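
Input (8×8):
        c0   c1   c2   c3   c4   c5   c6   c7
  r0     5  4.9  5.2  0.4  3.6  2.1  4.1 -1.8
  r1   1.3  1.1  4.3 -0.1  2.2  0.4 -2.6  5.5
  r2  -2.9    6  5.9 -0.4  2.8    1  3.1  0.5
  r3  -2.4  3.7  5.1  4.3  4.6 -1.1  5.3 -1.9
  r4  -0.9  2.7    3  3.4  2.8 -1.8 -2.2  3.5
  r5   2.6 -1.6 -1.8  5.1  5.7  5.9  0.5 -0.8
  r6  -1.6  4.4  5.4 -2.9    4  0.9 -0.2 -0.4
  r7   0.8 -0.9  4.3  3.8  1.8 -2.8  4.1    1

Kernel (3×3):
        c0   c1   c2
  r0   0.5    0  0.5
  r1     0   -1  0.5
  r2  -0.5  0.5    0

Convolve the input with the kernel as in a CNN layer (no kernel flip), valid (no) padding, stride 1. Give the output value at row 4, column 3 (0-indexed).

The receptive field on the input at this output position is [3.4 2.8 -1.8 / 5.1 5.7 5.9 / -2.9 4 0.9]. Elementwise product with the kernel and sum: 3.4·0.5 + -1.8·0.5 + 5.7·-1 + 5.9·0.5 + -2.9·-0.5 + 4·0.5.

1.5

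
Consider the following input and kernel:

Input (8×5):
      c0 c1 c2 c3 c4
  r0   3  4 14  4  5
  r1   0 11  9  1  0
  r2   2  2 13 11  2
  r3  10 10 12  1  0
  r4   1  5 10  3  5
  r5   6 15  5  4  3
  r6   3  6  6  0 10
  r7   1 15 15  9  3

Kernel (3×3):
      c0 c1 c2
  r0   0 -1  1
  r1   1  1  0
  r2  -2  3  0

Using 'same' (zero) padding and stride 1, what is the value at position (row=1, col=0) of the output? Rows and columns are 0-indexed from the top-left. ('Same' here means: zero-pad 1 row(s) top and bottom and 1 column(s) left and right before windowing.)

7

The receptive field on the zero-padded input at this output position is [0 3 4 / 0 0 11 / 0 2 2]. Elementwise product with the kernel and sum: 3·-1 + 4·1 + 0·1 + 0·1 + 0·-2 + 2·3.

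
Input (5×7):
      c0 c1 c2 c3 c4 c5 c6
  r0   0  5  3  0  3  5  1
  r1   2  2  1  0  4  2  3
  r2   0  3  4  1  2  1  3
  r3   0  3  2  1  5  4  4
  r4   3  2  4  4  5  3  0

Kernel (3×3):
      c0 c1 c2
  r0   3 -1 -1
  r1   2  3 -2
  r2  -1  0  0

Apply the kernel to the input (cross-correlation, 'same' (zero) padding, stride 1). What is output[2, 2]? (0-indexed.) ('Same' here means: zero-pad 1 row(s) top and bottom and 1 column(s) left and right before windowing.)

18

The receptive field on the zero-padded input at this output position is [2 1 0 / 3 4 1 / 3 2 1]. Elementwise product with the kernel and sum: 2·3 + 1·-1 + 0·-1 + 3·2 + 4·3 + 1·-2 + 3·-1.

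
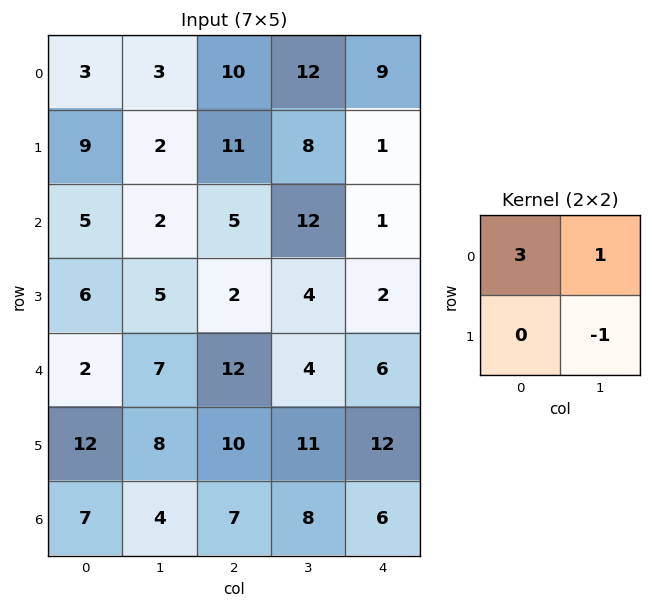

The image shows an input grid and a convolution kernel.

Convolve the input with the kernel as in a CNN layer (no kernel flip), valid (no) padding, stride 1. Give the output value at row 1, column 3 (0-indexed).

The receptive field on the input at this output position is [8 1 / 12 1]. Elementwise product with the kernel and sum: 8·3 + 1·1 + 1·-1.

24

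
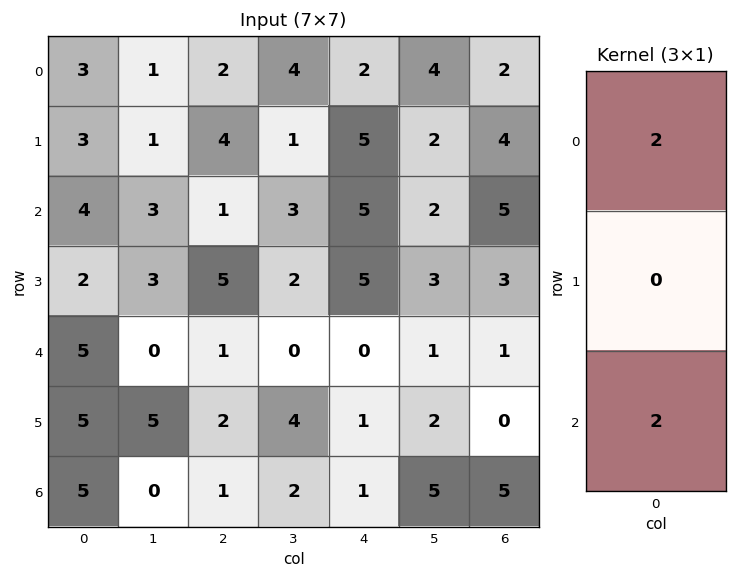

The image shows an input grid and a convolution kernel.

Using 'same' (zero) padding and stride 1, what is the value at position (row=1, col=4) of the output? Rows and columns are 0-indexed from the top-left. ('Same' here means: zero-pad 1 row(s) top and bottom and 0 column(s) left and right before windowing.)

The receptive field on the zero-padded input at this output position is [2 / 5 / 5]. Elementwise product with the kernel and sum: 2·2 + 5·2.

14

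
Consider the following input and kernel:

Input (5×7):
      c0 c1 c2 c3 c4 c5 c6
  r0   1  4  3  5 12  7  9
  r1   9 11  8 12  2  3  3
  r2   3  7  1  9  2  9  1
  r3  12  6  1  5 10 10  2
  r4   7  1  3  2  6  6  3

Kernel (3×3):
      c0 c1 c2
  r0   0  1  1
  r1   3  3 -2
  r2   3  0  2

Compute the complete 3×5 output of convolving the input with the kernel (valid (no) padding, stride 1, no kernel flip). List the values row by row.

Output[0,0]: The receptive field on the input at this output position is [1 4 3 / 9 11 8 / 3 7 1]. Elementwise product with the kernel and sum: 4·1 + 3·1 + 9·3 + 11·3 + 8·-2 + 3·3 + 1·2.
Output[0,1]: The receptive field on the input at this output position is [4 3 5 / 11 8 12 / 7 1 9]. Elementwise product with the kernel and sum: 3·1 + 5·1 + 11·3 + 8·3 + 12·-2 + 7·3 + 9·2.

62 80 80 100 33
85 54 63 55 71
87 28 30 54 90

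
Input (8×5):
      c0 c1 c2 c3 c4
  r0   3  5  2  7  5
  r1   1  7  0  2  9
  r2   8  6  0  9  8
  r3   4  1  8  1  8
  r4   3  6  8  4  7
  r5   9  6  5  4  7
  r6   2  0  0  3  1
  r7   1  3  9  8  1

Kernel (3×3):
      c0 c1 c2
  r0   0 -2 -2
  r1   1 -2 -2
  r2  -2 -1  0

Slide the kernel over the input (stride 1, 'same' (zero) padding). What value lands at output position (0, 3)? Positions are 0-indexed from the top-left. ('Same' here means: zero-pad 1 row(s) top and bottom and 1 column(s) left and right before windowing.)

-24

The receptive field on the zero-padded input at this output position is [0 0 0 / 2 7 5 / 0 2 9]. Elementwise product with the kernel and sum: 0·-2 + 0·-2 + 2·1 + 7·-2 + 5·-2 + 0·-2 + 2·-1.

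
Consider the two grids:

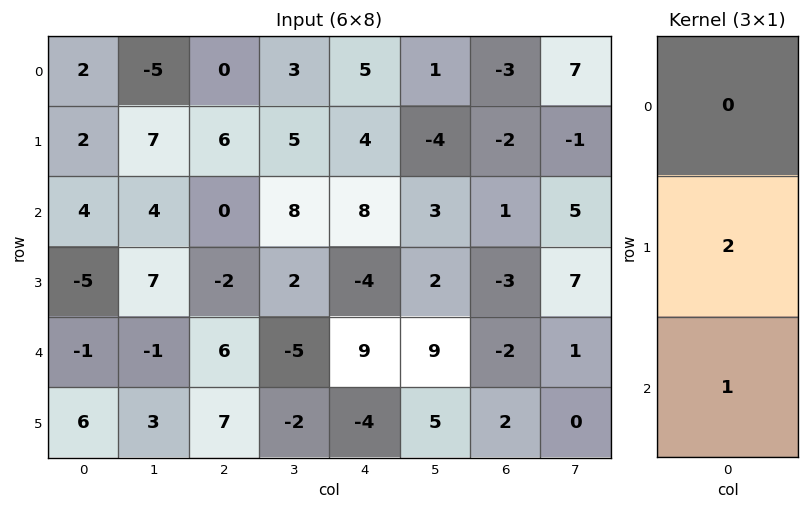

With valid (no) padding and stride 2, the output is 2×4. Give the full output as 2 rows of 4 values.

Output[0,0]: The receptive field on the input at this output position is [2 / 2 / 4]. Elementwise product with the kernel and sum: 2·2 + 4·1.
Output[0,1]: The receptive field on the input at this output position is [0 / 6 / 0]. Elementwise product with the kernel and sum: 6·2 + 0·1.

8 12 16 -3
-11 2 1 -8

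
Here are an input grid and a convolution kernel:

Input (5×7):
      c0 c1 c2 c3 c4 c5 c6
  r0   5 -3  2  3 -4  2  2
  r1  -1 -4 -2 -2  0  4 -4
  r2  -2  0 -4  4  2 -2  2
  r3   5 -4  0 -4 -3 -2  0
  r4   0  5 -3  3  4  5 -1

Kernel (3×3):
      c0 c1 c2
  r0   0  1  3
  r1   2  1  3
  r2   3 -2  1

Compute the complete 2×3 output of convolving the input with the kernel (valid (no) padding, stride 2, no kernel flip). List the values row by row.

-19 -33 12
-19 -14 -3

Output[0,0]: The receptive field on the input at this output position is [5 -3 2 / -1 -4 -2 / -2 0 -4]. Elementwise product with the kernel and sum: -3·1 + 2·3 + -1·2 + -4·1 + -2·3 + -2·3 + 0·-2 + -4·1.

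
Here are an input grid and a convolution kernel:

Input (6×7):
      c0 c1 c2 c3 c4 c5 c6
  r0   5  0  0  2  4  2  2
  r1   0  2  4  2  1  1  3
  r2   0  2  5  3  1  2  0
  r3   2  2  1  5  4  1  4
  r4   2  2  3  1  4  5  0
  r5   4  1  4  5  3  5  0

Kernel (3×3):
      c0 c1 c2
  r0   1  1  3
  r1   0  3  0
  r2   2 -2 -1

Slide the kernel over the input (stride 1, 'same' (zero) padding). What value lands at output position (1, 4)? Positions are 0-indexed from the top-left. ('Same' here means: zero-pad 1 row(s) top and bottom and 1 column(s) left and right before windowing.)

The receptive field on the zero-padded input at this output position is [2 4 2 / 2 1 1 / 3 1 2]. Elementwise product with the kernel and sum: 2·1 + 4·1 + 2·3 + 1·3 + 3·2 + 1·-2 + 2·-1.

17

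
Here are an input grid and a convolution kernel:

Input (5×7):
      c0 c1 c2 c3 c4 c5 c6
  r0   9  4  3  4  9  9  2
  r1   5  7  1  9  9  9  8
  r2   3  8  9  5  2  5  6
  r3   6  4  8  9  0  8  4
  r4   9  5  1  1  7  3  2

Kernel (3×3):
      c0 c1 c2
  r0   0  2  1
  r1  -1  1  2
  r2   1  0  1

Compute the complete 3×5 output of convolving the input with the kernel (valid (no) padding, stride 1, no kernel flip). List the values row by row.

Output[0,0]: The receptive field on the input at this output position is [9 4 3 / 5 7 1 / 3 8 9]. Elementwise product with the kernel and sum: 4·2 + 3·1 + 5·-1 + 7·1 + 1·2 + 3·1 + 9·1.

27 35 54 55 44
52 35 35 51 45
49 51 21 20 41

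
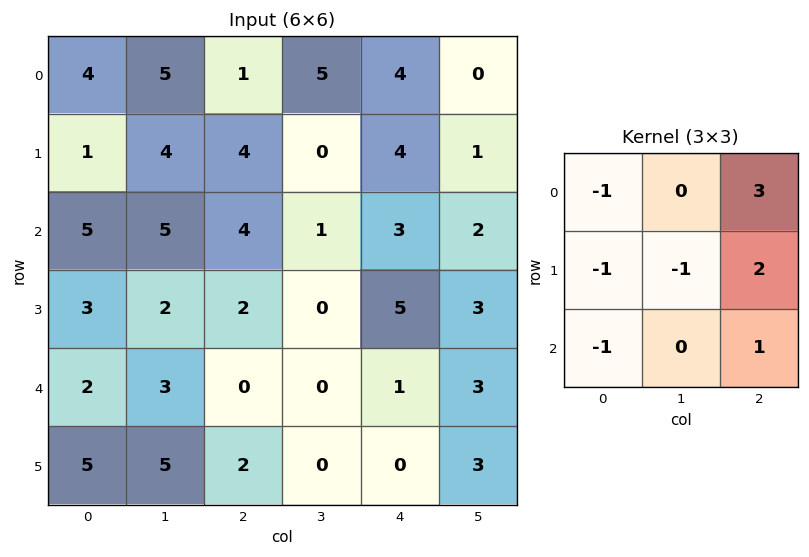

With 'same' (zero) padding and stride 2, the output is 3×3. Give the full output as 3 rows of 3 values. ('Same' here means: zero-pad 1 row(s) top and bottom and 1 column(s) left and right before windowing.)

10 0 -8
19 -13 6
15 -10 17

Output[0,0]: The receptive field on the zero-padded input at this output position is [0 0 0 / 0 4 5 / 0 1 4]. Elementwise product with the kernel and sum: 0·-1 + 0·3 + 0·-1 + 4·-1 + 5·2 + 0·-1 + 4·1.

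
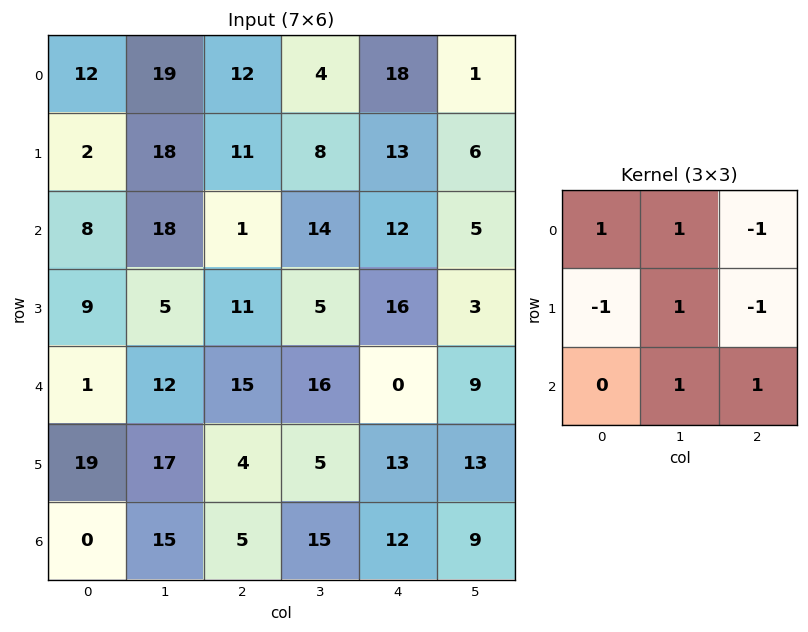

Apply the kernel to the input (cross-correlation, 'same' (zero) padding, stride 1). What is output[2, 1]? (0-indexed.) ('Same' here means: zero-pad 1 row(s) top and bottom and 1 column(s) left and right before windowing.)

The receptive field on the zero-padded input at this output position is [2 18 11 / 8 18 1 / 9 5 11]. Elementwise product with the kernel and sum: 2·1 + 18·1 + 11·-1 + 8·-1 + 18·1 + 1·-1 + 5·1 + 11·1.

34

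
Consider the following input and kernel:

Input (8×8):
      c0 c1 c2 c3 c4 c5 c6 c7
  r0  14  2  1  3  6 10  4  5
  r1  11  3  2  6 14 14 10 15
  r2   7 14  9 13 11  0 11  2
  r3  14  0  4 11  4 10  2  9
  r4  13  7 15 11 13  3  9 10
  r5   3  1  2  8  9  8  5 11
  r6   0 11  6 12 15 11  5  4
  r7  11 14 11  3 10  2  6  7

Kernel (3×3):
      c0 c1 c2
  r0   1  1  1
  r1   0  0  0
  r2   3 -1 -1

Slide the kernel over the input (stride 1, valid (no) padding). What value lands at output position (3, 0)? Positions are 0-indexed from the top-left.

24

The receptive field on the input at this output position is [14 0 4 / 13 7 15 / 3 1 2]. Elementwise product with the kernel and sum: 14·1 + 0·1 + 4·1 + 3·3 + 1·-1 + 2·-1.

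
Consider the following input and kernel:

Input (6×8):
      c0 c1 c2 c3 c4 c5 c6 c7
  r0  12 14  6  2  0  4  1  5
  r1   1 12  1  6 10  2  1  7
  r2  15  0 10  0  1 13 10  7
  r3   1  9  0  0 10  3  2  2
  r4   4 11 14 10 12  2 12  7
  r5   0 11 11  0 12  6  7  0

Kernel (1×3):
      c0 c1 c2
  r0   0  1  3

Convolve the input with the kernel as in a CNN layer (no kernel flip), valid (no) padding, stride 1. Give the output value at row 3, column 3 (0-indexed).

The receptive field on the input at this output position is [0 10 3]. Elementwise product with the kernel and sum: 10·1 + 3·3.

19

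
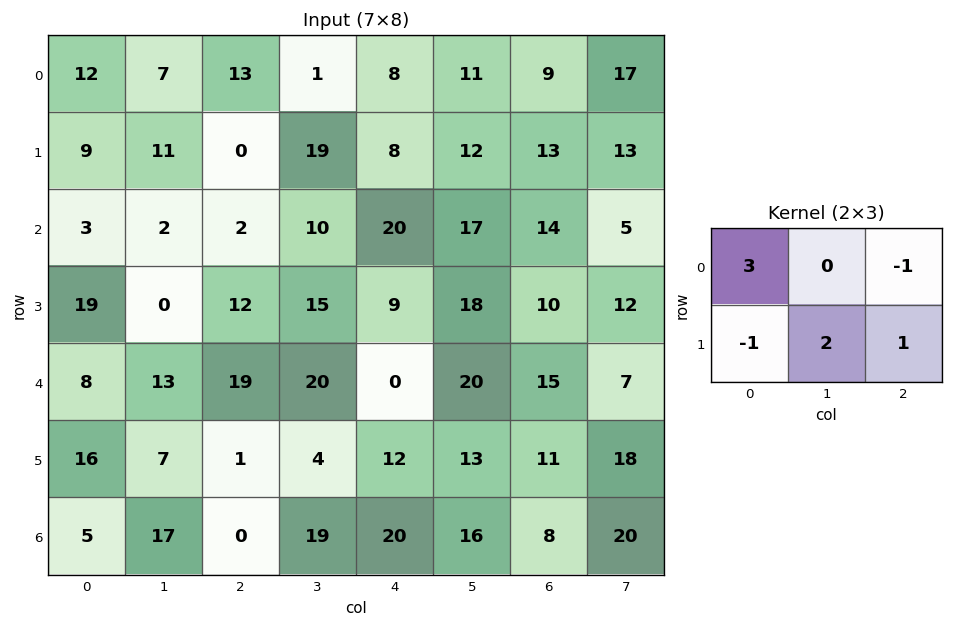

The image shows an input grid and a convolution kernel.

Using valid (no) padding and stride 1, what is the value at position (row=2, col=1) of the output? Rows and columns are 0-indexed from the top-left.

The receptive field on the input at this output position is [2 2 10 / 0 12 15]. Elementwise product with the kernel and sum: 2·3 + 10·-1 + 0·-1 + 12·2 + 15·1.

35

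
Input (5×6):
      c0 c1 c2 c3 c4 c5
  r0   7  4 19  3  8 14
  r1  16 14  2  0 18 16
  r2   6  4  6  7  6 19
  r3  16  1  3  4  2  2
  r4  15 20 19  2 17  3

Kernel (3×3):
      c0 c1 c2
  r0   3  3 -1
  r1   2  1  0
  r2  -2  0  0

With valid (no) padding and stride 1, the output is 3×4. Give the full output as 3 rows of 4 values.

Output[0,0]: The receptive field on the input at this output position is [7 4 19 / 16 14 2 / 6 4 6]. Elementwise product with the kernel and sum: 7·3 + 4·3 + 19·-1 + 16·2 + 14·1 + 6·-2.

48 88 50 23
72 60 1 50
27 -12 5 26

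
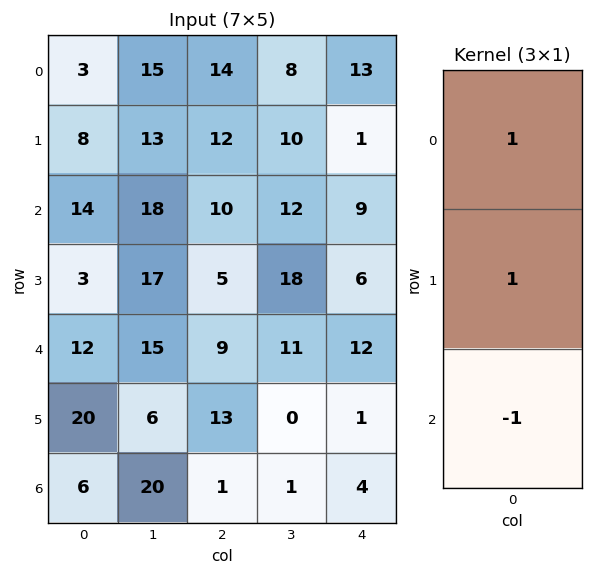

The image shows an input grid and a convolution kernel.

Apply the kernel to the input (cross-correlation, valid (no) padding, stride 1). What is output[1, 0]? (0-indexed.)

19

The receptive field on the input at this output position is [8 / 14 / 3]. Elementwise product with the kernel and sum: 8·1 + 14·1 + 3·-1.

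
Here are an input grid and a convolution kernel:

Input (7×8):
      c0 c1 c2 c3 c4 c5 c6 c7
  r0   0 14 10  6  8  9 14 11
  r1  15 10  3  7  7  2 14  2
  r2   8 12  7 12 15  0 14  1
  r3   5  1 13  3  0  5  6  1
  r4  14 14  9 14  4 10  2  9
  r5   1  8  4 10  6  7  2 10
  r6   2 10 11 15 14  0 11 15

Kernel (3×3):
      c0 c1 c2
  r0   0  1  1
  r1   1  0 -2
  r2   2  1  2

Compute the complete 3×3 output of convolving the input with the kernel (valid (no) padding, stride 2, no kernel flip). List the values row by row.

75 59 60
58 80 24
52 75 64

Output[0,0]: The receptive field on the input at this output position is [0 14 10 / 15 10 3 / 8 12 7]. Elementwise product with the kernel and sum: 14·1 + 10·1 + 15·1 + 3·-2 + 8·2 + 12·1 + 7·2.
Output[0,1]: The receptive field on the input at this output position is [10 6 8 / 3 7 7 / 7 12 15]. Elementwise product with the kernel and sum: 6·1 + 8·1 + 3·1 + 7·-2 + 7·2 + 12·1 + 15·2.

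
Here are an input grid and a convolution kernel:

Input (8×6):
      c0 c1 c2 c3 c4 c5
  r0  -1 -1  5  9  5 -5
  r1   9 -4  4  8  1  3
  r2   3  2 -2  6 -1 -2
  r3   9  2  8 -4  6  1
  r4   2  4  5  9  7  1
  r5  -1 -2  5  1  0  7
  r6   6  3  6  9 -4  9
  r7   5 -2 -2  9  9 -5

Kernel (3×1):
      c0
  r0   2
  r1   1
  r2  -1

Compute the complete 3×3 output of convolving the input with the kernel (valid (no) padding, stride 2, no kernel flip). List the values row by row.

Output[0,0]: The receptive field on the input at this output position is [-1 / 9 / 3]. Elementwise product with the kernel and sum: -1·2 + 9·1 + 3·-1.

4 16 12
13 -1 -3
-3 9 18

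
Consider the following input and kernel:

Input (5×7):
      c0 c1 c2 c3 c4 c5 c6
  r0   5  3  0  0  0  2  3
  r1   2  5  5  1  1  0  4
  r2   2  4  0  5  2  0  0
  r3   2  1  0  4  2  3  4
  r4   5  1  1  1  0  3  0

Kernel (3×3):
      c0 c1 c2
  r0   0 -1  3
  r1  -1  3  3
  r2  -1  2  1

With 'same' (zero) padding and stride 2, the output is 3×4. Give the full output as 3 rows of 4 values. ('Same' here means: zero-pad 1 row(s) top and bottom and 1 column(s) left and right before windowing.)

Output[0,0]: The receptive field on the zero-padded input at this output position is [0 0 0 / 0 5 3 / 0 2 5]. Elementwise product with the kernel and sum: 0·-1 + 0·3 + 0·-1 + 5·3 + 3·3 + 0·-1 + 2·2 + 5·1.

33 3 7 15
36 12 3 1
19 17 15 -7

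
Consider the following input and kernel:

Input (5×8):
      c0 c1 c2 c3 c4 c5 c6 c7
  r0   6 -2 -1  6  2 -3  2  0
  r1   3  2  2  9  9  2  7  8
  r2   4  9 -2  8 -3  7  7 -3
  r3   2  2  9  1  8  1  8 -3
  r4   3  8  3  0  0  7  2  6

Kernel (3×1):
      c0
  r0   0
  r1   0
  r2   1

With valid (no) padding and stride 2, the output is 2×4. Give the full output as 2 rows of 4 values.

Output[0,0]: The receptive field on the input at this output position is [6 / 3 / 4]. Elementwise product with the kernel and sum: 4·1.
Output[0,1]: The receptive field on the input at this output position is [-1 / 2 / -2]. Elementwise product with the kernel and sum: -2·1.

4 -2 -3 7
3 3 0 2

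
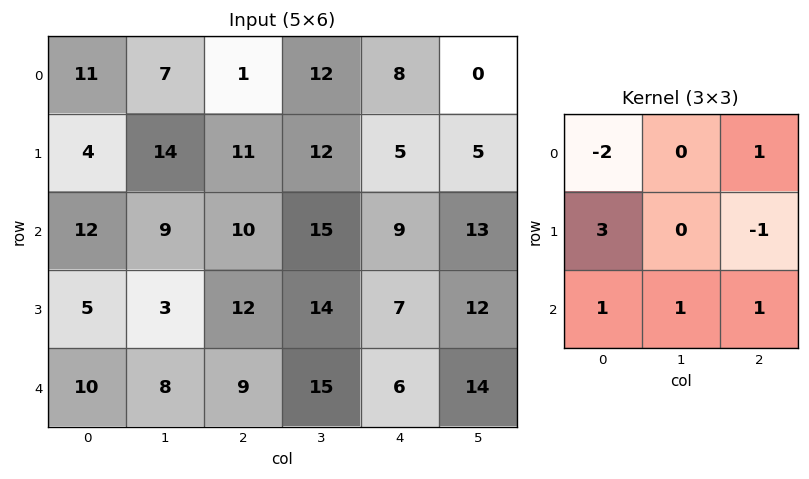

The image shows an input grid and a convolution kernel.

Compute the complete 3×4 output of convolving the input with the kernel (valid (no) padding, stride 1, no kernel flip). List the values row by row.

11 62 68 44
49 25 37 46
16 24 48 48

Output[0,0]: The receptive field on the input at this output position is [11 7 1 / 4 14 11 / 12 9 10]. Elementwise product with the kernel and sum: 11·-2 + 1·1 + 4·3 + 11·-1 + 12·1 + 9·1 + 10·1.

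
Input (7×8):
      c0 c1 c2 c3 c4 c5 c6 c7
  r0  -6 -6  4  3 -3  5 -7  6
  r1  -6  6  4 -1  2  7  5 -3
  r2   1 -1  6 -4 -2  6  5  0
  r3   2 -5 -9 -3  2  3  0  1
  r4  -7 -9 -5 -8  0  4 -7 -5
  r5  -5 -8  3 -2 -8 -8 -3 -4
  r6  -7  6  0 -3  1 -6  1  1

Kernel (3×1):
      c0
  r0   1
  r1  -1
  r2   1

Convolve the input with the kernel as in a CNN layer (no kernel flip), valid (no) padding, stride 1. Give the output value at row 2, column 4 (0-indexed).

The receptive field on the input at this output position is [-2 / 2 / 0]. Elementwise product with the kernel and sum: -2·1 + 2·-1 + 0·1.

-4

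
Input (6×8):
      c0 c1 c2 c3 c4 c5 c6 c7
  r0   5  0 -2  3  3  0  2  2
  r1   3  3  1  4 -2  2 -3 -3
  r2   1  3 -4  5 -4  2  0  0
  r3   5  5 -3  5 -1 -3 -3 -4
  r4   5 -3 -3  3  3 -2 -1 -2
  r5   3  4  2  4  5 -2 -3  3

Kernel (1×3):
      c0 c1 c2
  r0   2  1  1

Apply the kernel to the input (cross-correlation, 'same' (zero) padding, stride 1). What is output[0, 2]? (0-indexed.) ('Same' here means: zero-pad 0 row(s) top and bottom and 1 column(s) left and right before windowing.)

1

The receptive field on the zero-padded input at this output position is [0 -2 3]. Elementwise product with the kernel and sum: 0·2 + -2·1 + 3·1.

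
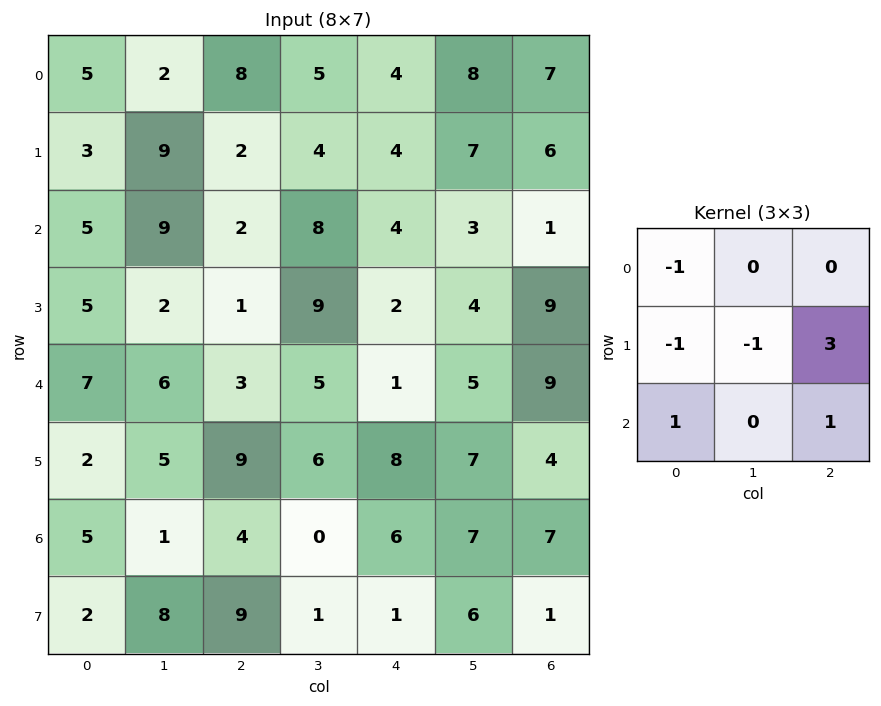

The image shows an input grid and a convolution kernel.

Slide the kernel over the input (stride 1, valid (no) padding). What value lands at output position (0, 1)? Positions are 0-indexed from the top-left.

The receptive field on the input at this output position is [2 8 5 / 9 2 4 / 9 2 8]. Elementwise product with the kernel and sum: 2·-1 + 9·-1 + 2·-1 + 4·3 + 9·1 + 8·1.

16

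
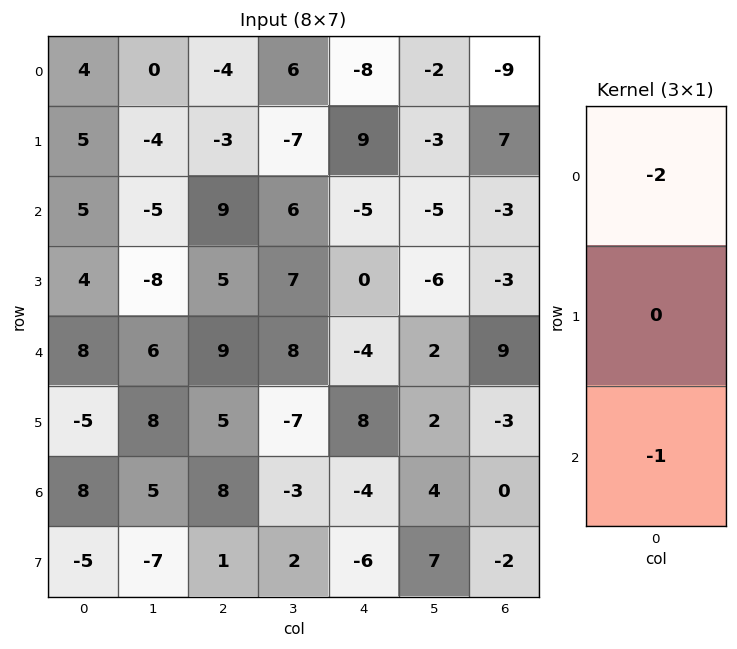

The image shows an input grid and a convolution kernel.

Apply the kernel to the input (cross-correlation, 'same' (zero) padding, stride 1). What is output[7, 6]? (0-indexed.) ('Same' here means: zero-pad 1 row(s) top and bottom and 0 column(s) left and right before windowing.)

The receptive field on the zero-padded input at this output position is [0 / -2 / 0]. Elementwise product with the kernel and sum: 0·-2 + 0·-1.

0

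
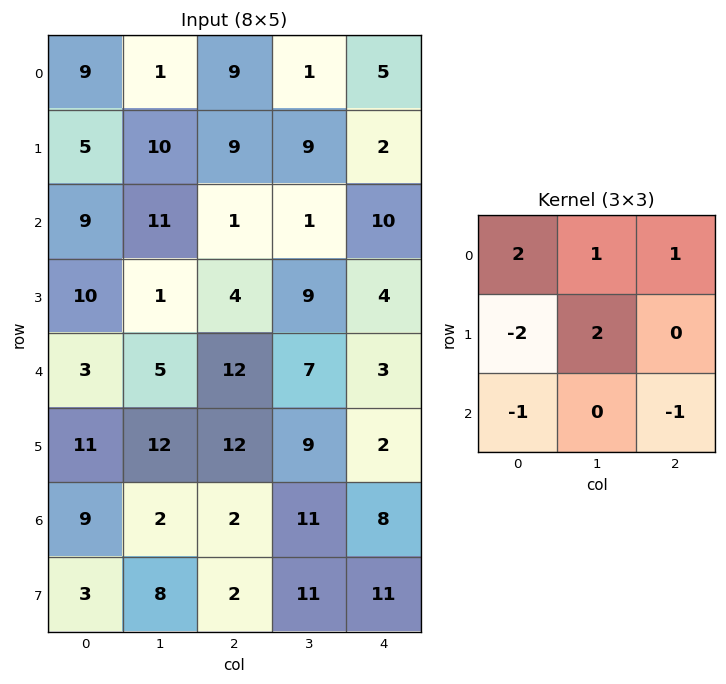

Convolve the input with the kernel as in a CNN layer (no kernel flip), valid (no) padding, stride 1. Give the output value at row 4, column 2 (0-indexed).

18

The receptive field on the input at this output position is [12 7 3 / 12 9 2 / 2 11 8]. Elementwise product with the kernel and sum: 12·2 + 7·1 + 3·1 + 12·-2 + 9·2 + 2·-1 + 8·-1.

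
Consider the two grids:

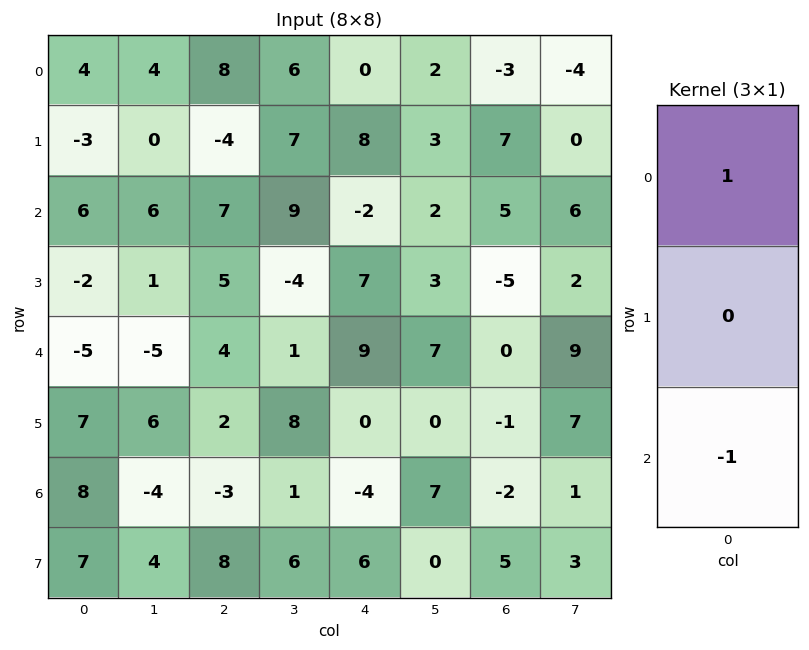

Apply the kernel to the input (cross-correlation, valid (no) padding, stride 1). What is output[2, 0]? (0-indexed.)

The receptive field on the input at this output position is [6 / -2 / -5]. Elementwise product with the kernel and sum: 6·1 + -5·-1.

11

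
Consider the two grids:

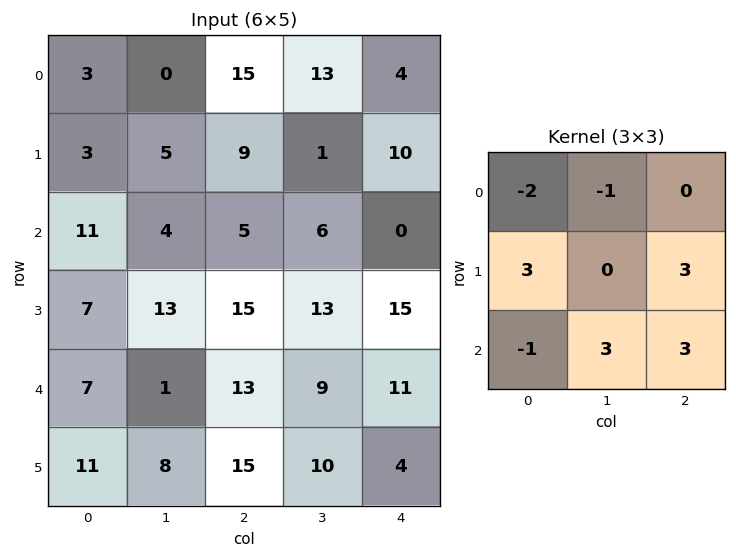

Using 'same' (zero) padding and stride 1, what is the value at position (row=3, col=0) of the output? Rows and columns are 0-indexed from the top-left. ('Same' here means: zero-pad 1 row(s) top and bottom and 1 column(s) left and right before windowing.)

The receptive field on the zero-padded input at this output position is [0 11 4 / 0 7 13 / 0 7 1]. Elementwise product with the kernel and sum: 0·-2 + 11·-1 + 0·3 + 13·3 + 0·-1 + 7·3 + 1·3.

52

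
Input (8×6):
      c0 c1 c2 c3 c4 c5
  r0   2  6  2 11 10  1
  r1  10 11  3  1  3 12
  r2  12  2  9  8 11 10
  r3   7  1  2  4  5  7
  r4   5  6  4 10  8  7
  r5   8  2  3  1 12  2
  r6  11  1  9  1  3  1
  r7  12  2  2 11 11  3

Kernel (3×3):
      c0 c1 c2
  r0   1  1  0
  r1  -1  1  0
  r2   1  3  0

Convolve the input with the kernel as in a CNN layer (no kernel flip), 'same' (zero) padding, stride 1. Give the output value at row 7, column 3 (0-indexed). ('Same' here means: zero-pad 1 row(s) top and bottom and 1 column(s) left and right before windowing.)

19

The receptive field on the zero-padded input at this output position is [9 1 3 / 2 11 11 / 0 0 0]. Elementwise product with the kernel and sum: 9·1 + 1·1 + 2·-1 + 11·1 + 0·1 + 0·3.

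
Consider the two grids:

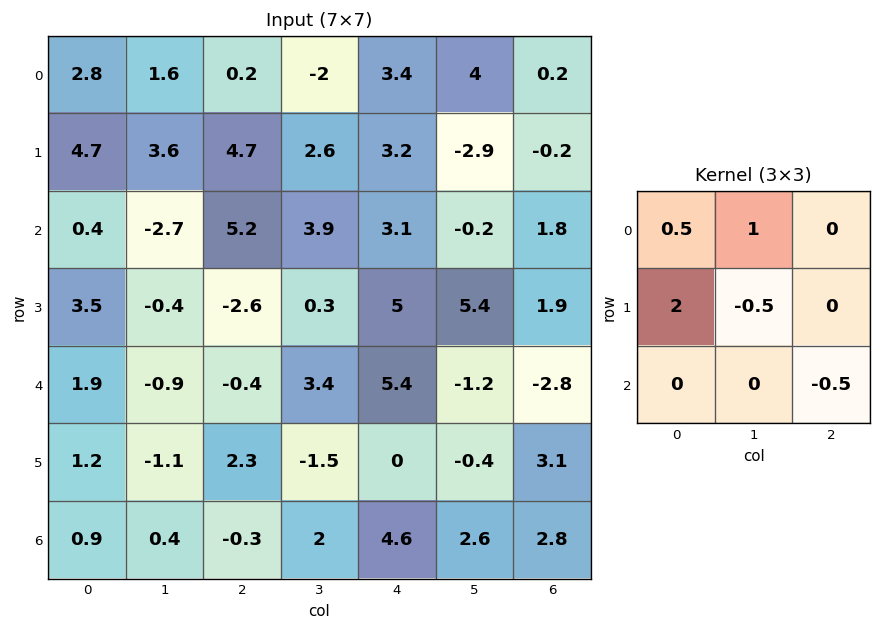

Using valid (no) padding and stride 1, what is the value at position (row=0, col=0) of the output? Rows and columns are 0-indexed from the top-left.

8

The receptive field on the input at this output position is [2.8 1.6 0.2 / 4.7 3.6 4.7 / 0.4 -2.7 5.2]. Elementwise product with the kernel and sum: 2.8·0.5 + 1.6·1 + 4.7·2 + 3.6·-0.5 + 5.2·-0.5.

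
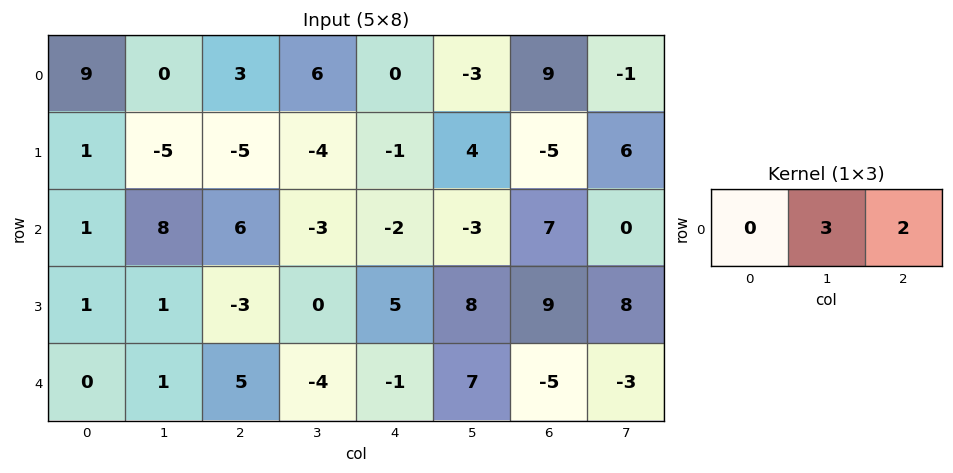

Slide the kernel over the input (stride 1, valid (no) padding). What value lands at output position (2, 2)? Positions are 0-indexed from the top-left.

The receptive field on the input at this output position is [6 -3 -2]. Elementwise product with the kernel and sum: -3·3 + -2·2.

-13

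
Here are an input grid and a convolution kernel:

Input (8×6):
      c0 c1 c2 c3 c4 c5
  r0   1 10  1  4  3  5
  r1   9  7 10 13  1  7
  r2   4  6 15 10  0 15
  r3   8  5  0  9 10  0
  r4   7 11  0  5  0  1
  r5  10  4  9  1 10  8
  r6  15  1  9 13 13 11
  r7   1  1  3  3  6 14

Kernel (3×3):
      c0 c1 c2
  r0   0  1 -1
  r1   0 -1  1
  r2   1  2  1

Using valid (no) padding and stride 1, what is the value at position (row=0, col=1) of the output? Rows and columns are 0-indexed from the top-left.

The receptive field on the input at this output position is [10 1 4 / 7 10 13 / 6 15 10]. Elementwise product with the kernel and sum: 1·1 + 4·-1 + 10·-1 + 13·1 + 6·1 + 15·2 + 10·1.

46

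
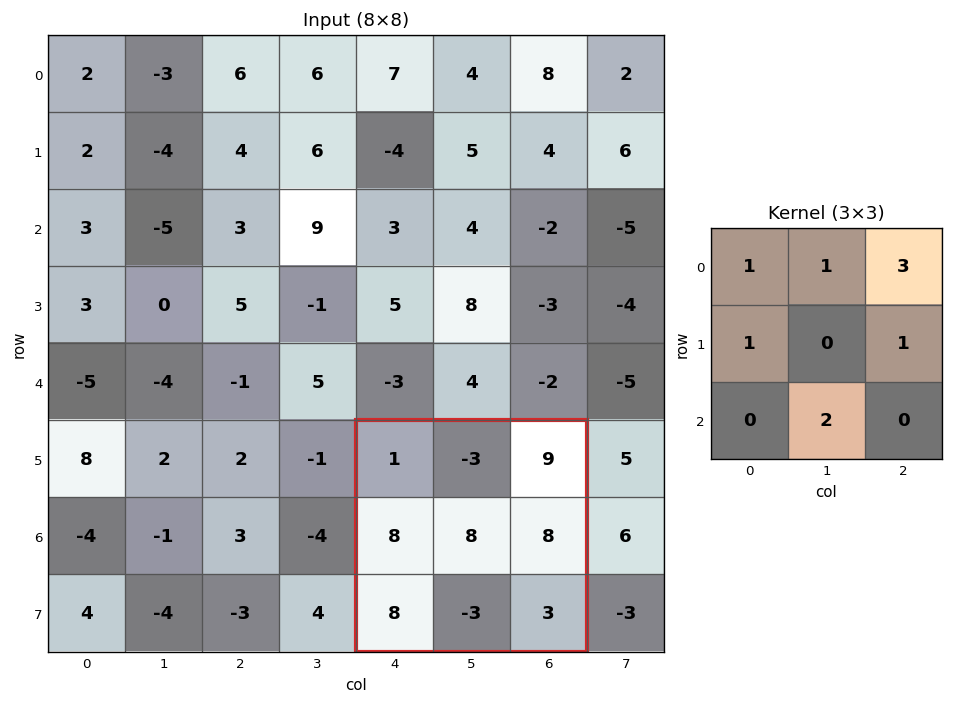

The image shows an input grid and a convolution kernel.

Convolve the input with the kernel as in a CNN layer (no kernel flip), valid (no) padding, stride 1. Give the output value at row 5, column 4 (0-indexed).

The receptive field on the input at this output position is [1 -3 9 / 8 8 8 / 8 -3 3]. Elementwise product with the kernel and sum: 1·1 + -3·1 + 9·3 + 8·1 + 8·1 + -3·2.

35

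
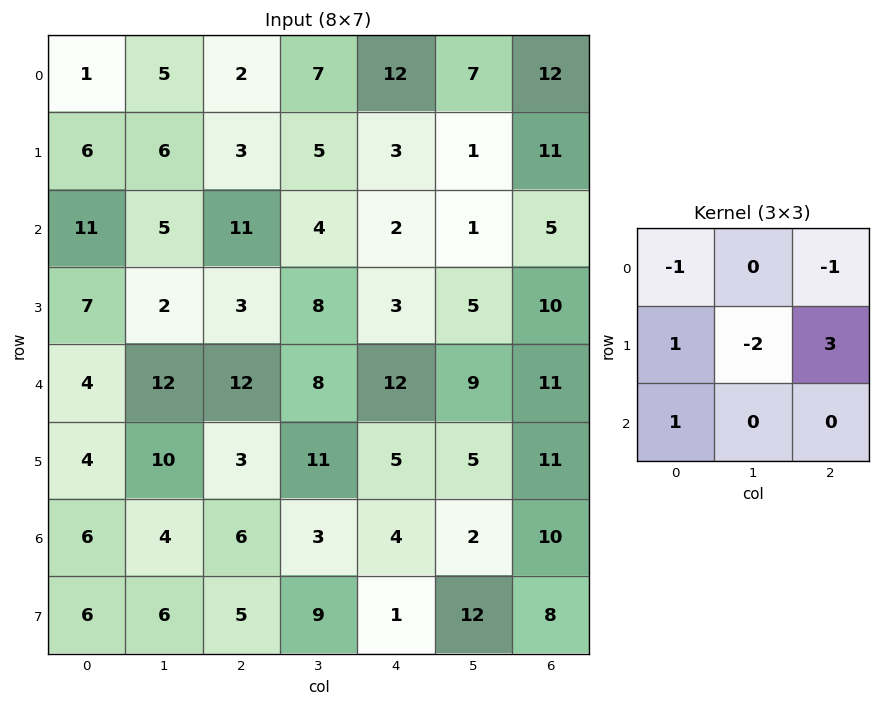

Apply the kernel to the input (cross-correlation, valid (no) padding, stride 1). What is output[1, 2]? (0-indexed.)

6

The receptive field on the input at this output position is [3 5 3 / 11 4 2 / 3 8 3]. Elementwise product with the kernel and sum: 3·-1 + 3·-1 + 11·1 + 4·-2 + 2·3 + 3·1.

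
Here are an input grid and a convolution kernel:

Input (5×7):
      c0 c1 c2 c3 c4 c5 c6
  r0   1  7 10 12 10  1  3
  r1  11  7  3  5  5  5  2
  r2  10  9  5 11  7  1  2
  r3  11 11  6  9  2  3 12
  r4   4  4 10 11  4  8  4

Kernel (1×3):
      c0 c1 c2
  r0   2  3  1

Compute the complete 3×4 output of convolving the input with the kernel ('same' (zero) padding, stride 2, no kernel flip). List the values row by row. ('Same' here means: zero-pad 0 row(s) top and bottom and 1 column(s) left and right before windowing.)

Output[0,0]: The receptive field on the zero-padded input at this output position is [0 1 7]. Elementwise product with the kernel and sum: 0·2 + 1·3 + 7·1.
Output[0,1]: The receptive field on the zero-padded input at this output position is [7 10 12]. Elementwise product with the kernel and sum: 7·2 + 10·3 + 12·1.

10 56 55 11
39 44 44 8
16 49 42 28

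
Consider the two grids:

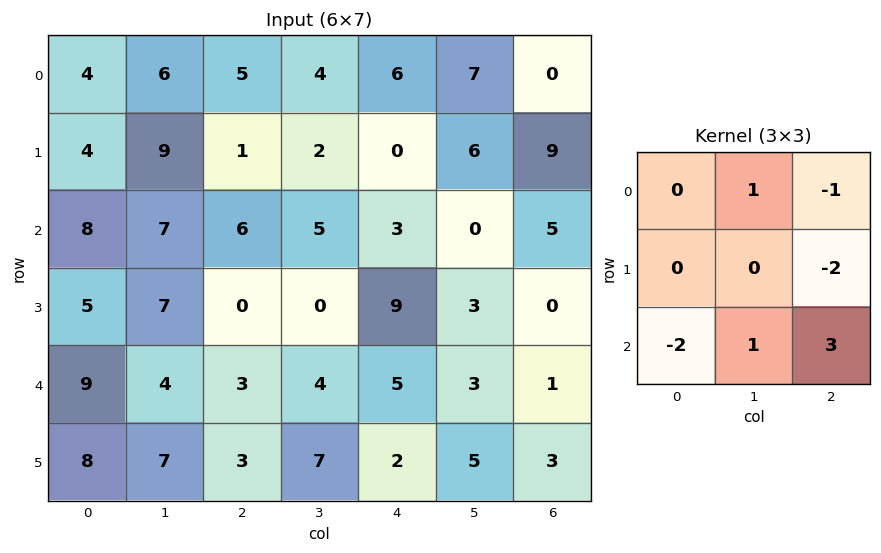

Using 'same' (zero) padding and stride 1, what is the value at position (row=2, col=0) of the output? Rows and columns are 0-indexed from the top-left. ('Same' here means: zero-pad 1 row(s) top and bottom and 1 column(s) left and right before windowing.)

The receptive field on the zero-padded input at this output position is [0 4 9 / 0 8 7 / 0 5 7]. Elementwise product with the kernel and sum: 4·1 + 9·-1 + 7·-2 + 0·-2 + 5·1 + 7·3.

7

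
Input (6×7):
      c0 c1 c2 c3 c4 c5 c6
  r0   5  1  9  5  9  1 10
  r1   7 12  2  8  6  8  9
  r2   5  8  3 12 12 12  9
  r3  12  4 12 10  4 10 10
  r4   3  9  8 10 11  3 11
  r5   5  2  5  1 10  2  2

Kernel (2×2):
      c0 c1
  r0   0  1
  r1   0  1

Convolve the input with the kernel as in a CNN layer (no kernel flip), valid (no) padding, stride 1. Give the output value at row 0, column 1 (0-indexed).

11

The receptive field on the input at this output position is [1 9 / 12 2]. Elementwise product with the kernel and sum: 9·1 + 2·1.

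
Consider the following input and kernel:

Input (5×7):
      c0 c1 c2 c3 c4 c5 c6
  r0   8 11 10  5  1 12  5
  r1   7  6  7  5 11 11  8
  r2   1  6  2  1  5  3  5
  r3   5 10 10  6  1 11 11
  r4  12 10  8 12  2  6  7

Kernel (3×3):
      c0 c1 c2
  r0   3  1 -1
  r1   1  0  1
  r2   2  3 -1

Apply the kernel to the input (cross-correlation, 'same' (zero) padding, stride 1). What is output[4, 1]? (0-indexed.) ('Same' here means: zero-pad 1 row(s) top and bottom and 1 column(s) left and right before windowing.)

35

The receptive field on the zero-padded input at this output position is [5 10 10 / 12 10 8 / 0 0 0]. Elementwise product with the kernel and sum: 5·3 + 10·1 + 10·-1 + 12·1 + 8·1 + 0·2 + 0·3 + 0·-1.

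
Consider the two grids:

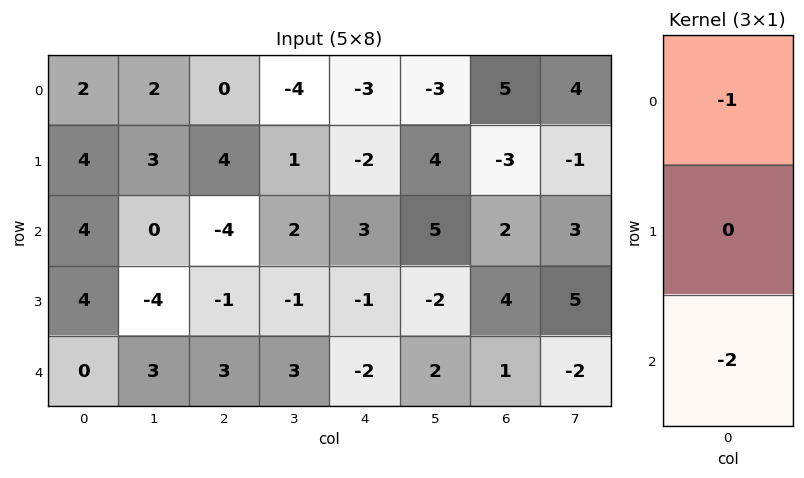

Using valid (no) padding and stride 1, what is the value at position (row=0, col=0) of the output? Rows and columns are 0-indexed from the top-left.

The receptive field on the input at this output position is [2 / 4 / 4]. Elementwise product with the kernel and sum: 2·-1 + 4·-2.

-10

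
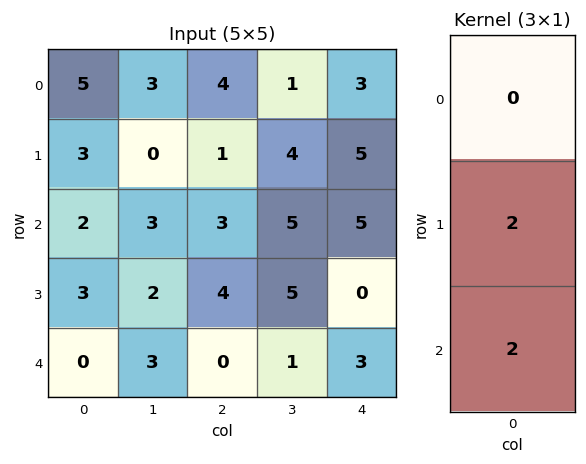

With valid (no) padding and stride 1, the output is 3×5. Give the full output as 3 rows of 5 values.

Output[0,0]: The receptive field on the input at this output position is [5 / 3 / 2]. Elementwise product with the kernel and sum: 3·2 + 2·2.

10 6 8 18 20
10 10 14 20 10
6 10 8 12 6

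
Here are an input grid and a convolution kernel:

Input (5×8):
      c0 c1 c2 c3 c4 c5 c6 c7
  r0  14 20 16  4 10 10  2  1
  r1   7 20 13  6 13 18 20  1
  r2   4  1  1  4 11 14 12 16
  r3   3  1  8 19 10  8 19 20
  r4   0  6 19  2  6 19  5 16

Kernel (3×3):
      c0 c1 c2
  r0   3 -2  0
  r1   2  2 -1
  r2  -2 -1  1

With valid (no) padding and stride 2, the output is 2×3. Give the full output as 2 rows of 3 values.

35 70 28
23 5 -4

Output[0,0]: The receptive field on the input at this output position is [14 20 16 / 7 20 13 / 4 1 1]. Elementwise product with the kernel and sum: 14·3 + 20·-2 + 7·2 + 20·2 + 13·-1 + 4·-2 + 1·-1 + 1·1.
Output[0,1]: The receptive field on the input at this output position is [16 4 10 / 13 6 13 / 1 4 11]. Elementwise product with the kernel and sum: 16·3 + 4·-2 + 13·2 + 6·2 + 13·-1 + 1·-2 + 4·-1 + 11·1.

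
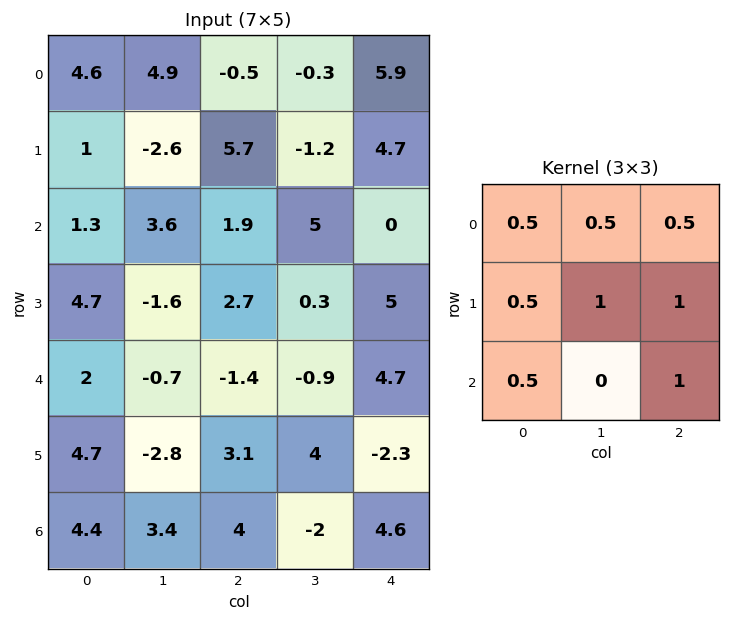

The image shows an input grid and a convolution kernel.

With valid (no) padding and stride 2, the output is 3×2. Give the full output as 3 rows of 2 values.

10.65 9.85
6.45 14.1
8.8 11.05

Output[0,0]: The receptive field on the input at this output position is [4.6 4.9 -0.5 / 1 -2.6 5.7 / 1.3 3.6 1.9]. Elementwise product with the kernel and sum: 4.6·0.5 + 4.9·0.5 + -0.5·0.5 + 1·0.5 + -2.6·1 + 5.7·1 + 1.3·0.5 + 1.9·1.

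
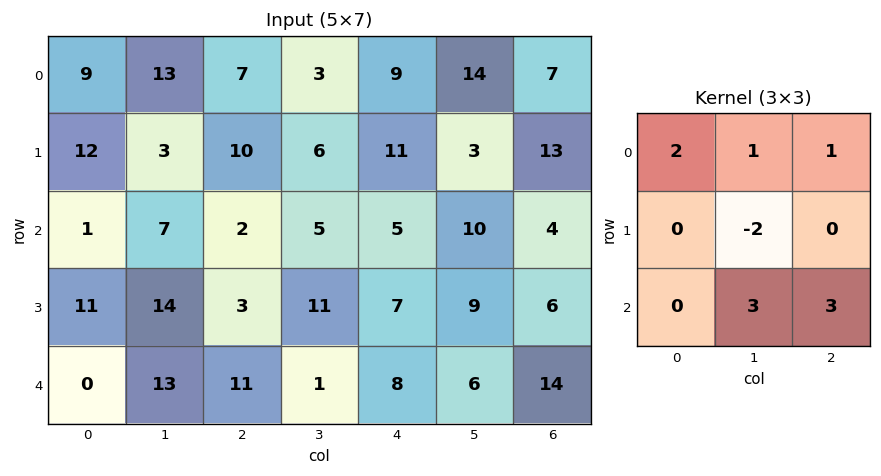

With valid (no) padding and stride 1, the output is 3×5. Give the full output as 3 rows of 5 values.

59 37 44 52 75
74 60 81 64 63
55 51 19 53 66

Output[0,0]: The receptive field on the input at this output position is [9 13 7 / 12 3 10 / 1 7 2]. Elementwise product with the kernel and sum: 9·2 + 13·1 + 7·1 + 3·-2 + 7·3 + 2·3.
Output[0,1]: The receptive field on the input at this output position is [13 7 3 / 3 10 6 / 7 2 5]. Elementwise product with the kernel and sum: 13·2 + 7·1 + 3·1 + 10·-2 + 2·3 + 5·3.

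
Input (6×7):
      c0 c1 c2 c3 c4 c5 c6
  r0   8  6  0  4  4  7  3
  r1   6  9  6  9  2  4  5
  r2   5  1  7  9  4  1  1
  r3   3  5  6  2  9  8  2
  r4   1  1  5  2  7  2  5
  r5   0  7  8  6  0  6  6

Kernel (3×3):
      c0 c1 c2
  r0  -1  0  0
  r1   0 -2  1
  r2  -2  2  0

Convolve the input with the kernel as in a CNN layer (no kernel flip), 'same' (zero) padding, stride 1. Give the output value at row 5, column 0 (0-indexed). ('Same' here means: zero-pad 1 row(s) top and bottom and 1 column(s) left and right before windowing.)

7

The receptive field on the zero-padded input at this output position is [0 1 1 / 0 0 7 / 0 0 0]. Elementwise product with the kernel and sum: 0·-1 + 0·-2 + 7·1 + 0·-2 + 0·2.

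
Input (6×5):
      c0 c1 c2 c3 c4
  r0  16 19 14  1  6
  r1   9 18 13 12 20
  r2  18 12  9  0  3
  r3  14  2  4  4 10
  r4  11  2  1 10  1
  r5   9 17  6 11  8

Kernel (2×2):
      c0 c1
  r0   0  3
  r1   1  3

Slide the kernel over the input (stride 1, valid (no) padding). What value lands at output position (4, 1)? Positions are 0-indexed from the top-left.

The receptive field on the input at this output position is [2 1 / 17 6]. Elementwise product with the kernel and sum: 1·3 + 17·1 + 6·3.

38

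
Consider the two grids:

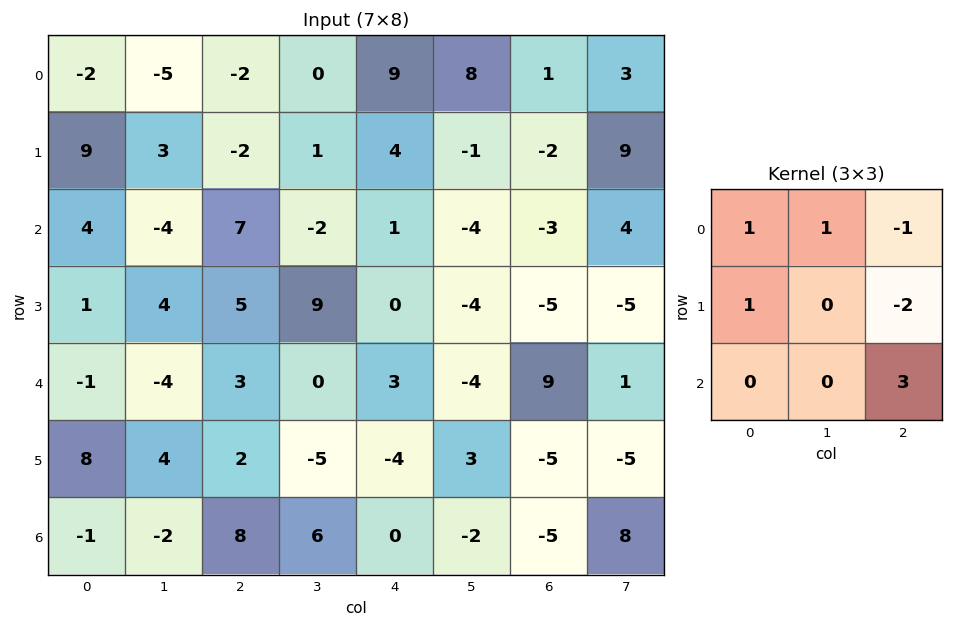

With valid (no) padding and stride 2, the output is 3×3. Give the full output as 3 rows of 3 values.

Output[0,0]: The receptive field on the input at this output position is [-2 -5 -2 / 9 3 -2 / 4 -4 7]. Elementwise product with the kernel and sum: -2·1 + -5·1 + -2·-1 + 9·1 + -2·-2 + 7·3.
Output[0,1]: The receptive field on the input at this output position is [-2 0 9 / -2 1 4 / 7 -2 1]. Elementwise product with the kernel and sum: -2·1 + 0·1 + 9·-1 + -2·1 + 4·-2 + 1·3.

29 -18 15
-7 18 37
20 10 -19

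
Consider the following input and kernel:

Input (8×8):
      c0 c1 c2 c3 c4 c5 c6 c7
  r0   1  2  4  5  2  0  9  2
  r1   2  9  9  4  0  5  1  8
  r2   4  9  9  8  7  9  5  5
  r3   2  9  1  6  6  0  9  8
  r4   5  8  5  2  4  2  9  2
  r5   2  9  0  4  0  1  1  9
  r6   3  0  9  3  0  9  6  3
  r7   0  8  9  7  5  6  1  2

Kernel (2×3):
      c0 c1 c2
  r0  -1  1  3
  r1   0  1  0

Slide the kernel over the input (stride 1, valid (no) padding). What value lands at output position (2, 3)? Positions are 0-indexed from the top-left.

The receptive field on the input at this output position is [8 7 9 / 6 6 0]. Elementwise product with the kernel and sum: 8·-1 + 7·1 + 9·3 + 6·1.

32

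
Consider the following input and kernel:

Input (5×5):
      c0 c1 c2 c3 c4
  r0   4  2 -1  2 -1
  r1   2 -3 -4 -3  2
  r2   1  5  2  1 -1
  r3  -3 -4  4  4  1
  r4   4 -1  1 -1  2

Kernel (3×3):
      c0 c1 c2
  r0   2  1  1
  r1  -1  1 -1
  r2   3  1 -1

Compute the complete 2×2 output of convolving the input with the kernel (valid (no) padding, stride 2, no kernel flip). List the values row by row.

14 6
14 3

Output[0,0]: The receptive field on the input at this output position is [4 2 -1 / 2 -3 -4 / 1 5 2]. Elementwise product with the kernel and sum: 4·2 + 2·1 + -1·1 + 2·-1 + -3·1 + -4·-1 + 1·3 + 5·1 + 2·-1.
Output[0,1]: The receptive field on the input at this output position is [-1 2 -1 / -4 -3 2 / 2 1 -1]. Elementwise product with the kernel and sum: -1·2 + 2·1 + -1·1 + -4·-1 + -3·1 + 2·-1 + 2·3 + 1·1 + -1·-1.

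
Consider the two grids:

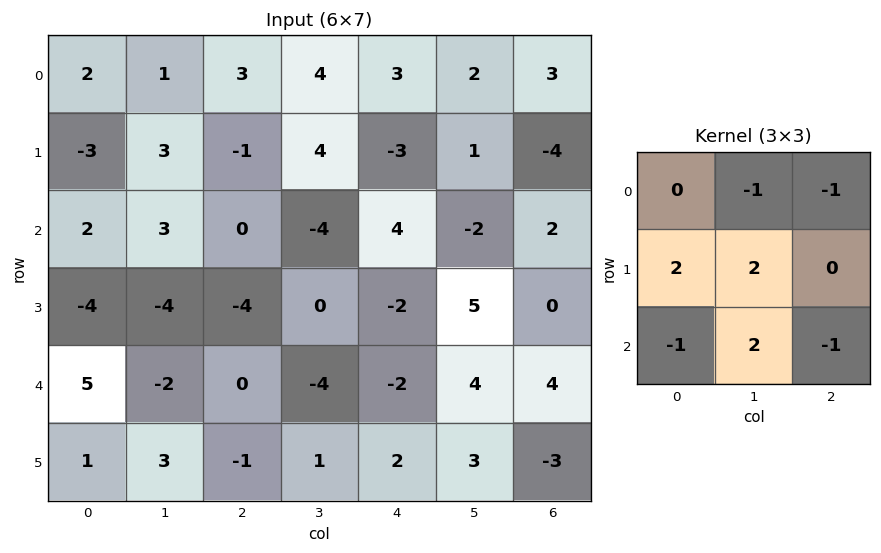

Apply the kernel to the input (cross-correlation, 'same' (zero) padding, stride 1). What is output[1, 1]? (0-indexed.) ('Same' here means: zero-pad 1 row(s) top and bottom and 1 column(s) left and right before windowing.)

0

The receptive field on the zero-padded input at this output position is [2 1 3 / -3 3 -1 / 2 3 0]. Elementwise product with the kernel and sum: 1·-1 + 3·-1 + -3·2 + 3·2 + 2·-1 + 3·2 + 0·-1.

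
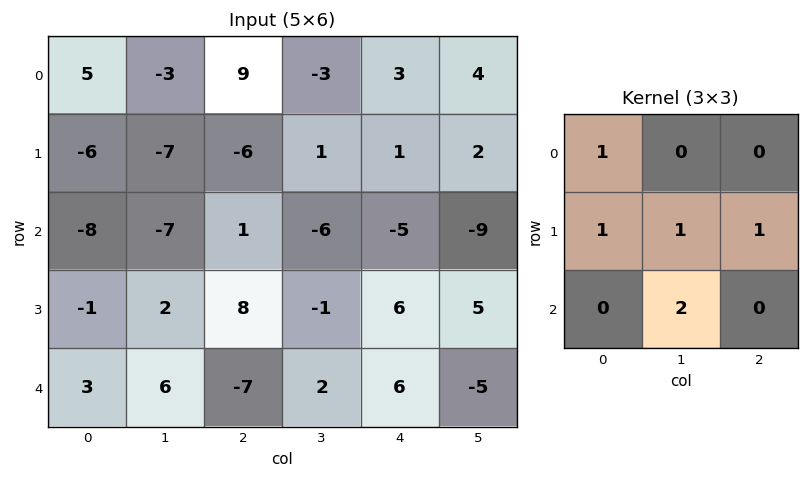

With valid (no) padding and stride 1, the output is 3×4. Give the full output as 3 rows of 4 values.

-28 -13 -7 -9
-16 -3 -18 -7
13 -12 18 16

Output[0,0]: The receptive field on the input at this output position is [5 -3 9 / -6 -7 -6 / -8 -7 1]. Elementwise product with the kernel and sum: 5·1 + -6·1 + -7·1 + -6·1 + -7·2.
Output[0,1]: The receptive field on the input at this output position is [-3 9 -3 / -7 -6 1 / -7 1 -6]. Elementwise product with the kernel and sum: -3·1 + -7·1 + -6·1 + 1·1 + 1·2.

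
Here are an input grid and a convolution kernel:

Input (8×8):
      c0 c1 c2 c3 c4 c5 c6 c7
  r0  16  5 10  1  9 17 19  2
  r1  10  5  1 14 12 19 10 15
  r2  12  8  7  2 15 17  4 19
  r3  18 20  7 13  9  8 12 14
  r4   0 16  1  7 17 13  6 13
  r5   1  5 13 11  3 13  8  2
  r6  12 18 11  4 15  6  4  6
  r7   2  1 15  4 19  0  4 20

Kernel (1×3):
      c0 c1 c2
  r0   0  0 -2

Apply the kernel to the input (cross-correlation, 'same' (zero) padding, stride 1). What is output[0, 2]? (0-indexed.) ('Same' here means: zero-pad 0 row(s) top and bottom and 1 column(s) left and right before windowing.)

-2

The receptive field on the zero-padded input at this output position is [5 10 1]. Elementwise product with the kernel and sum: 1·-2.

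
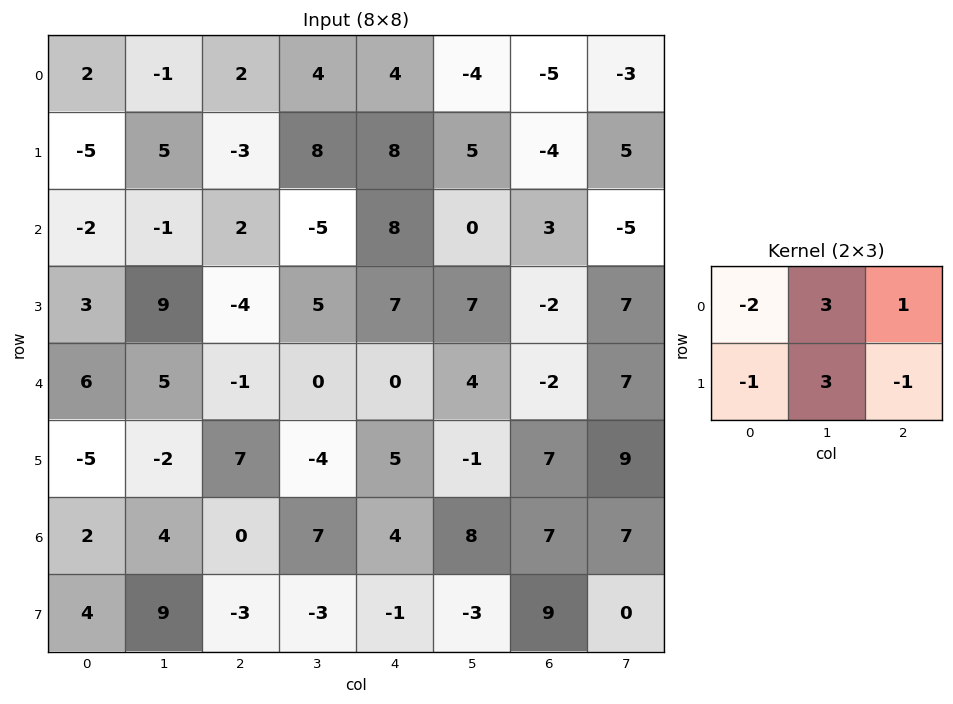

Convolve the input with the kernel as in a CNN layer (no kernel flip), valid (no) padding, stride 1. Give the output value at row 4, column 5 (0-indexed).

6

The receptive field on the input at this output position is [4 -2 7 / -1 7 9]. Elementwise product with the kernel and sum: 4·-2 + -2·3 + 7·1 + -1·-1 + 7·3 + 9·-1.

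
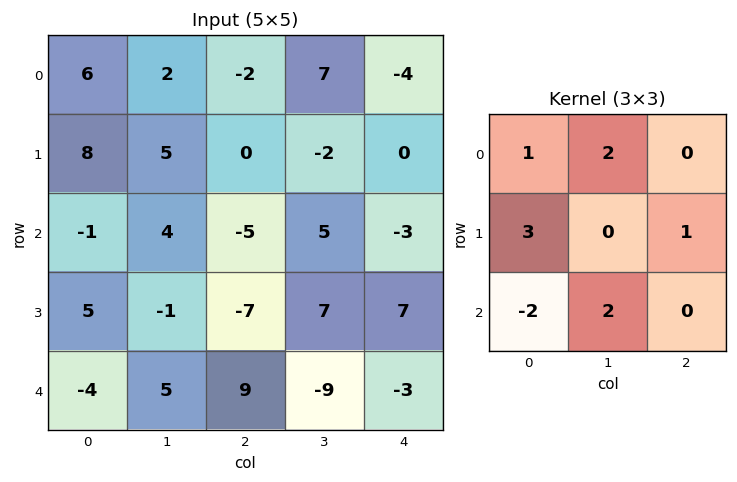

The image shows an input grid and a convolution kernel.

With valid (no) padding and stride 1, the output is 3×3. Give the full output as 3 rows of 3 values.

Output[0,0]: The receptive field on the input at this output position is [6 2 -2 / 8 5 0 / -1 4 -5]. Elementwise product with the kernel and sum: 6·1 + 2·2 + 8·3 + 0·1 + -1·-2 + 4·2.

44 -7 32
-2 10 6
33 6 -45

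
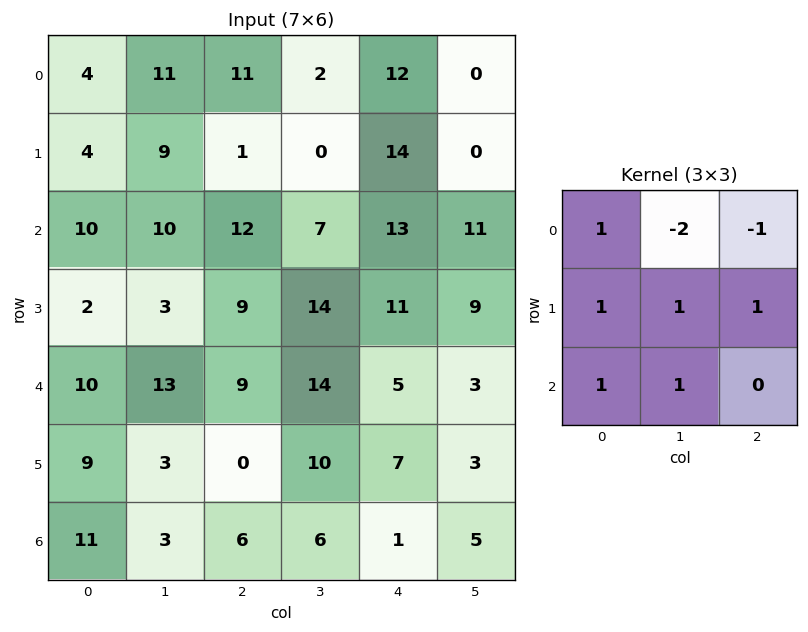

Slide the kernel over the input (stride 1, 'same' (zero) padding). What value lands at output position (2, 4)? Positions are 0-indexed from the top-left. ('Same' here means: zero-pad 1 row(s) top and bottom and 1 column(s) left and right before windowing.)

28

The receptive field on the zero-padded input at this output position is [0 14 0 / 7 13 11 / 14 11 9]. Elementwise product with the kernel and sum: 0·1 + 14·-2 + 0·-1 + 7·1 + 13·1 + 11·1 + 14·1 + 11·1.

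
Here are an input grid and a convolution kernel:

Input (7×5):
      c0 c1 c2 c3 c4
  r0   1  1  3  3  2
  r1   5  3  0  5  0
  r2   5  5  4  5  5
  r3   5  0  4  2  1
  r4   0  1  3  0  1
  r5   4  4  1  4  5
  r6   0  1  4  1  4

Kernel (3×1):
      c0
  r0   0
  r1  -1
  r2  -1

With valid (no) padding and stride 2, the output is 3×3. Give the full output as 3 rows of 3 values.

-10 -4 -5
-5 -7 -2
-4 -5 -9

Output[0,0]: The receptive field on the input at this output position is [1 / 5 / 5]. Elementwise product with the kernel and sum: 5·-1 + 5·-1.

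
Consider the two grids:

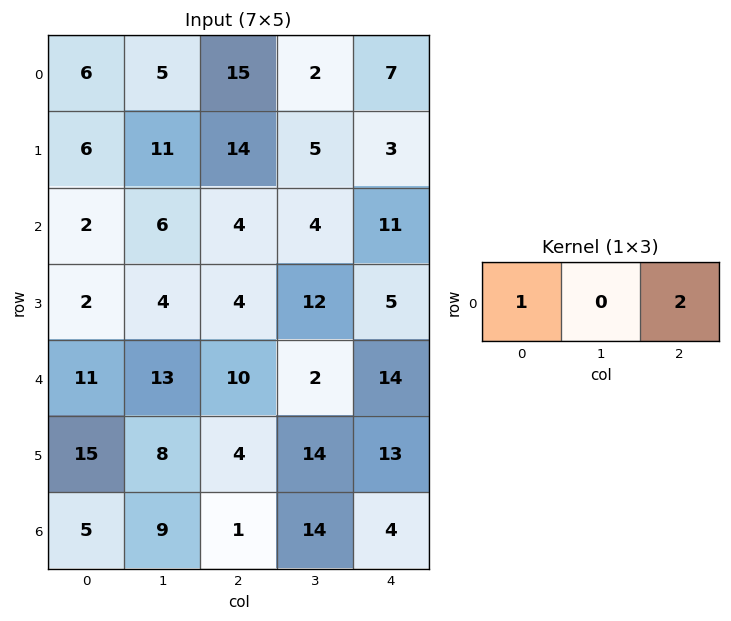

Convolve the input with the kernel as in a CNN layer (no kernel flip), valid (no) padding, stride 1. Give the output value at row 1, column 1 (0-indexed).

The receptive field on the input at this output position is [11 14 5]. Elementwise product with the kernel and sum: 11·1 + 5·2.

21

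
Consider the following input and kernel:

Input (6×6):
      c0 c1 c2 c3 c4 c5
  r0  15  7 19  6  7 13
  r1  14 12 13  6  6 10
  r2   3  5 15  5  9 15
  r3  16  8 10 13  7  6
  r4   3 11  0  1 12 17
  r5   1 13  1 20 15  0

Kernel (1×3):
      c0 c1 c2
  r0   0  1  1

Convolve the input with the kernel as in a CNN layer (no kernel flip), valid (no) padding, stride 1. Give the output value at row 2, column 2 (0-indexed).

The receptive field on the input at this output position is [15 5 9]. Elementwise product with the kernel and sum: 5·1 + 9·1.

14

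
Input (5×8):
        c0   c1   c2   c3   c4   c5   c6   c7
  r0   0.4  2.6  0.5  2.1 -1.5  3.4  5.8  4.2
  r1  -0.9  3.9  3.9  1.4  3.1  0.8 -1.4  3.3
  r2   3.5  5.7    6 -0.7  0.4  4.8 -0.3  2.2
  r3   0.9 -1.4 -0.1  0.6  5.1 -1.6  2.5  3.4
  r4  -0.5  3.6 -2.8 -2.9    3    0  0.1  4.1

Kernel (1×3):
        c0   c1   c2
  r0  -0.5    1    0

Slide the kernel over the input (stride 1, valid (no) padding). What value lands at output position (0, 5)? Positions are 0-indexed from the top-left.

The receptive field on the input at this output position is [3.4 5.8 4.2]. Elementwise product with the kernel and sum: 3.4·-0.5 + 5.8·1.

4.1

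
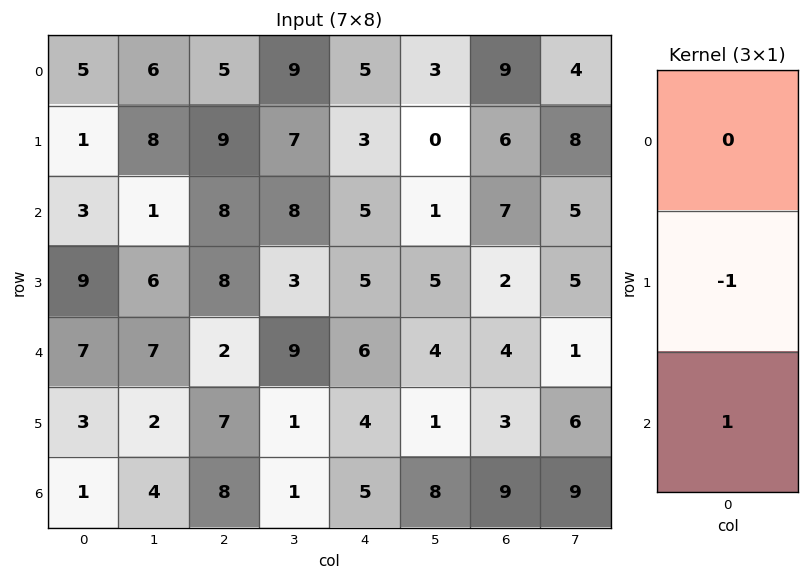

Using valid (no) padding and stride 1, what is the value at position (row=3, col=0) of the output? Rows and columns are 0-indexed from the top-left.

The receptive field on the input at this output position is [9 / 7 / 3]. Elementwise product with the kernel and sum: 7·-1 + 3·1.

-4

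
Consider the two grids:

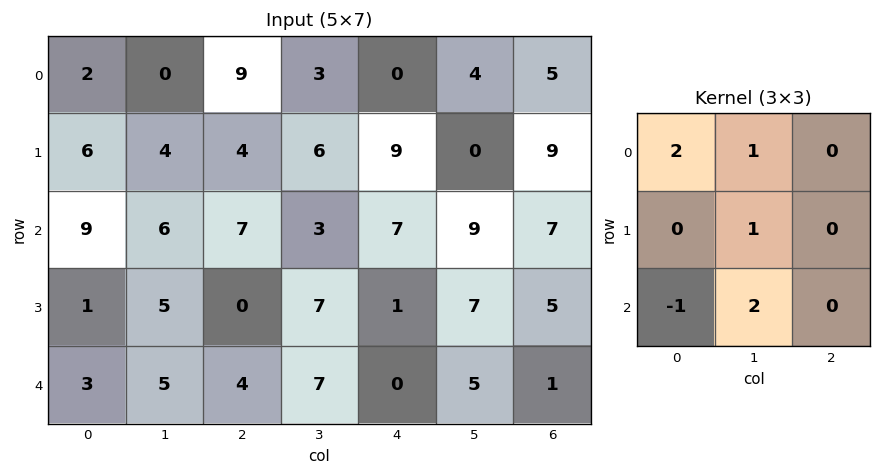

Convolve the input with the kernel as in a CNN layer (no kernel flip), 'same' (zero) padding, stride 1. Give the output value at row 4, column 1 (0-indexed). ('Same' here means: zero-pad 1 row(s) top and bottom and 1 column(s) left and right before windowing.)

The receptive field on the zero-padded input at this output position is [1 5 0 / 3 5 4 / 0 0 0]. Elementwise product with the kernel and sum: 1·2 + 5·1 + 5·1 + 0·-1 + 0·2.

12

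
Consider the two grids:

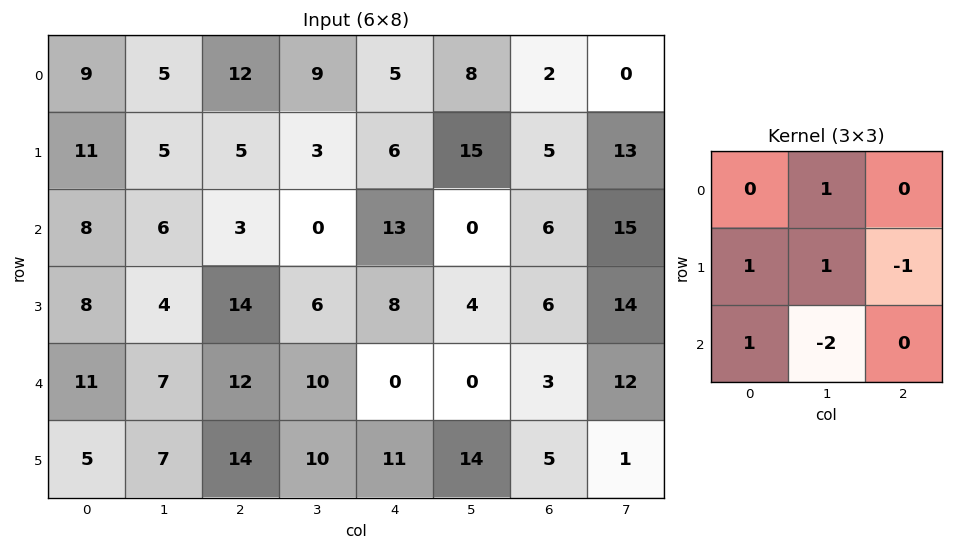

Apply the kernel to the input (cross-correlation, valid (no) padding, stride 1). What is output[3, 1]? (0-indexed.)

2

The receptive field on the input at this output position is [4 14 6 / 7 12 10 / 7 14 10]. Elementwise product with the kernel and sum: 14·1 + 7·1 + 12·1 + 10·-1 + 7·1 + 14·-2.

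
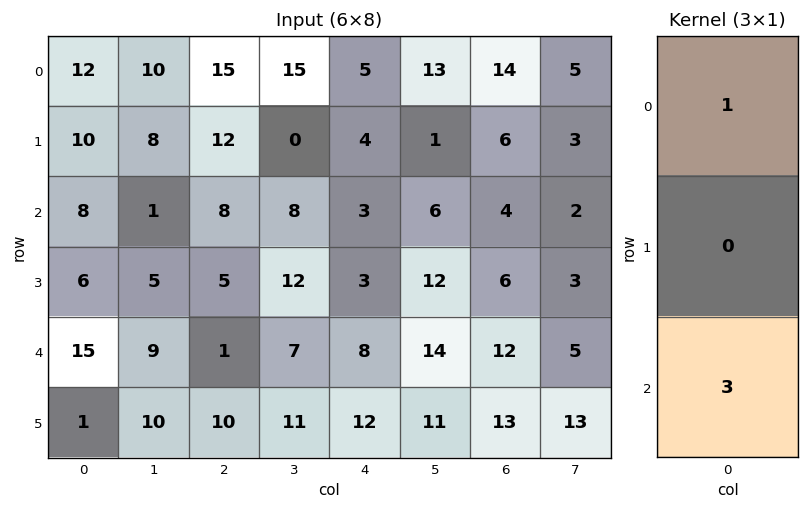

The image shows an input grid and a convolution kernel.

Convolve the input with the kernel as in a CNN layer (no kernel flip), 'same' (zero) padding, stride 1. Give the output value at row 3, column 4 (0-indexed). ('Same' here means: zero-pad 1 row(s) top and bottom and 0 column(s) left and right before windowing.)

The receptive field on the zero-padded input at this output position is [3 / 3 / 8]. Elementwise product with the kernel and sum: 3·1 + 8·3.

27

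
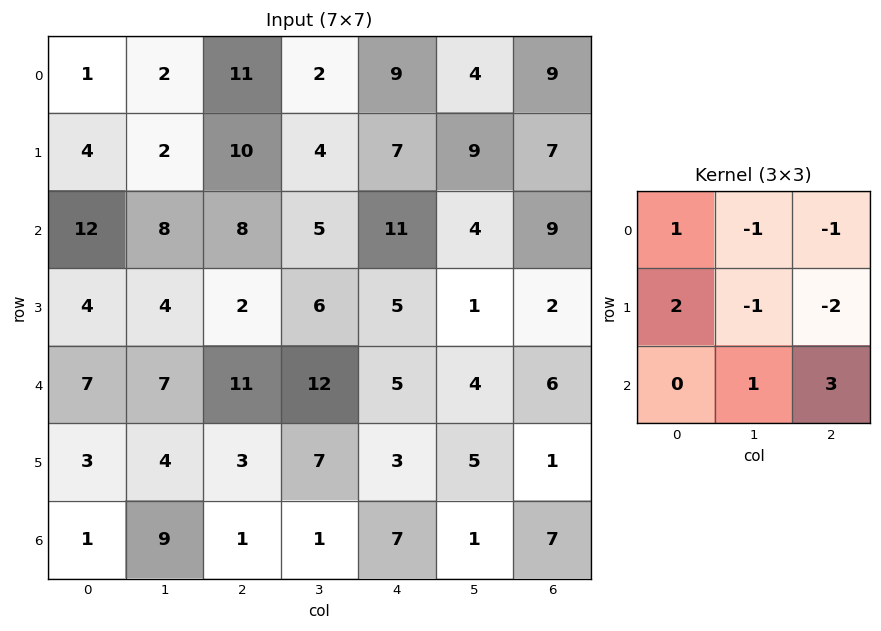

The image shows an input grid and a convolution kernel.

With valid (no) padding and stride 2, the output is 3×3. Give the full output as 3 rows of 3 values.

6 40 18
36 7 25
-3 9 16

Output[0,0]: The receptive field on the input at this output position is [1 2 11 / 4 2 10 / 12 8 8]. Elementwise product with the kernel and sum: 1·1 + 2·-1 + 11·-1 + 4·2 + 2·-1 + 10·-2 + 8·1 + 8·3.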